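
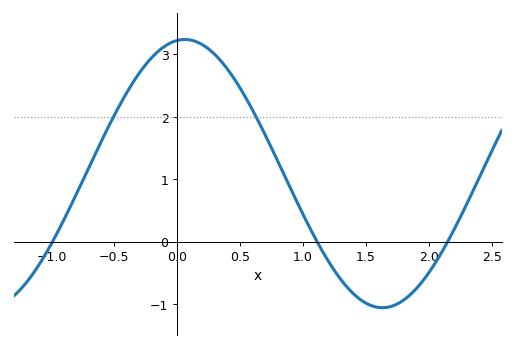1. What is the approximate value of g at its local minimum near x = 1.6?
-1.1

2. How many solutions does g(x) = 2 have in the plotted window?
2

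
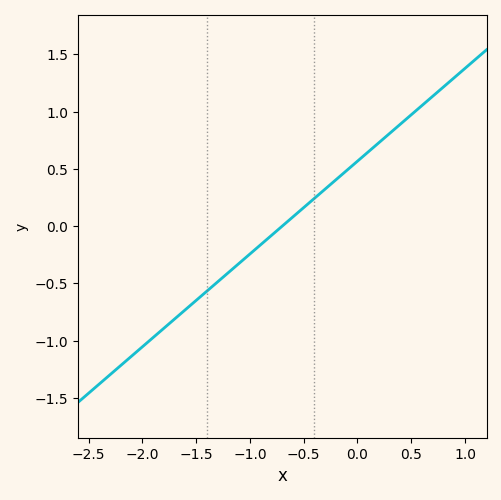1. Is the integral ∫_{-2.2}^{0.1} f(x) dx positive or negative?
negative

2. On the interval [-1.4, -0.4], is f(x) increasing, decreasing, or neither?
increasing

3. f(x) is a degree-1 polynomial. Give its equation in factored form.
y = 0.81(x + 0.7)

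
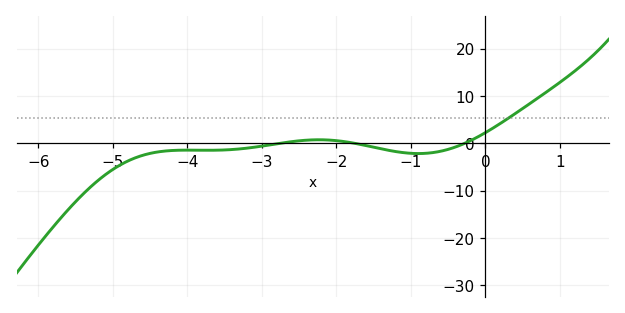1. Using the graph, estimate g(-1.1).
-2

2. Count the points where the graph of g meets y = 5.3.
1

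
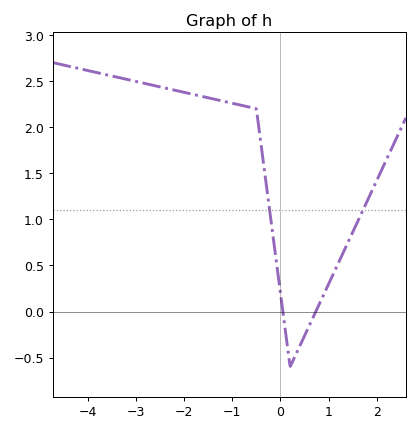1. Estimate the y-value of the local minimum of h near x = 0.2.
-0.597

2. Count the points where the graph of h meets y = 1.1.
2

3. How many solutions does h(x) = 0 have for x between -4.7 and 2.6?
2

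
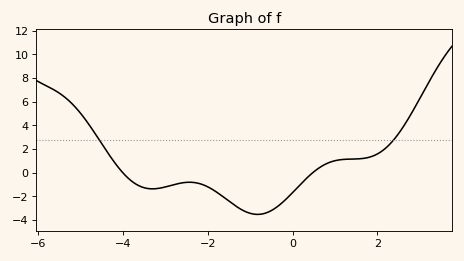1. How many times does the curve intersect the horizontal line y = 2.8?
2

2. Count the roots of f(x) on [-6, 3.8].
2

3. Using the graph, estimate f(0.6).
0.338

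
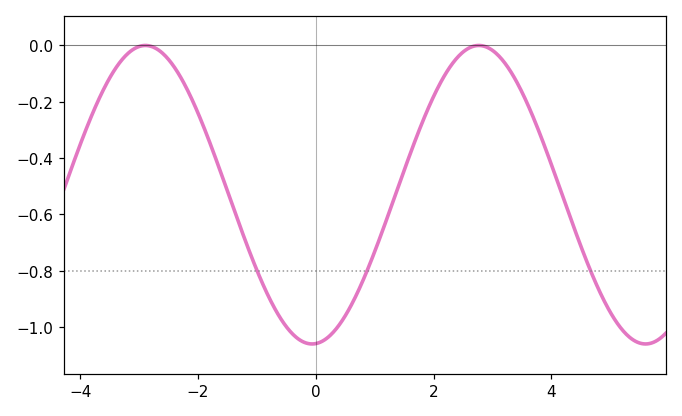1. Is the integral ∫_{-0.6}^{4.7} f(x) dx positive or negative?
negative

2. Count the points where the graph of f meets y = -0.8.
3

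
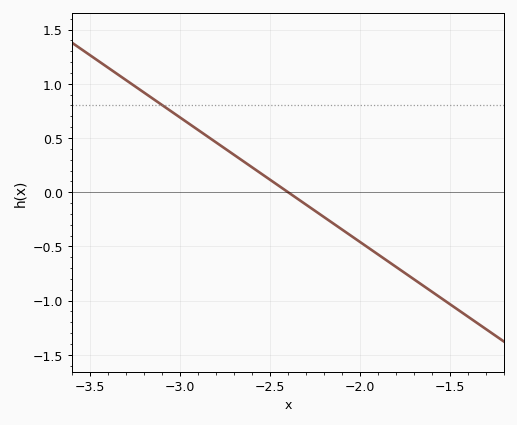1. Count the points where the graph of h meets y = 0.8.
1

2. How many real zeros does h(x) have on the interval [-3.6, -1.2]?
1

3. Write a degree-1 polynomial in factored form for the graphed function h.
y = -1.15(x + 2.4)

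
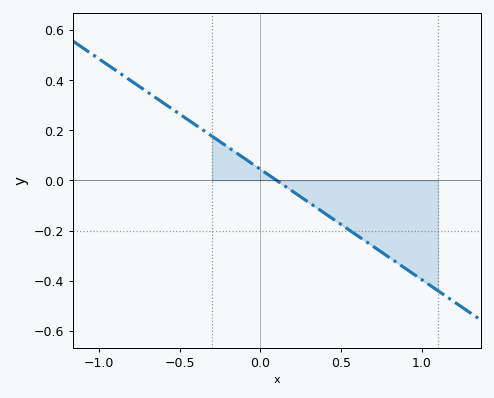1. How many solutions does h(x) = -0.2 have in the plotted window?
1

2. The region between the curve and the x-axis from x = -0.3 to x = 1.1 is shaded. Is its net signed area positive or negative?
negative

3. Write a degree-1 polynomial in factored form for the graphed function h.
y = -0.44(x - 0.1)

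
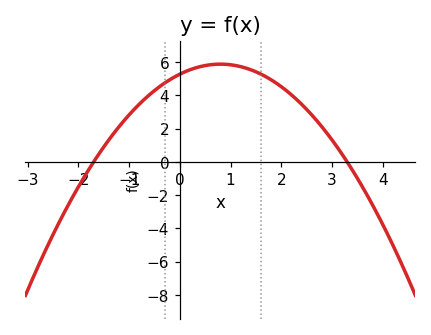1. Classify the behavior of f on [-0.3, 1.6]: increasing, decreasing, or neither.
neither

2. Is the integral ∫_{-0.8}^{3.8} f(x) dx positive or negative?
positive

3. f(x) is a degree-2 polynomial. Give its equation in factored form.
y = -0.94(x + 1.7)(x - 3.3)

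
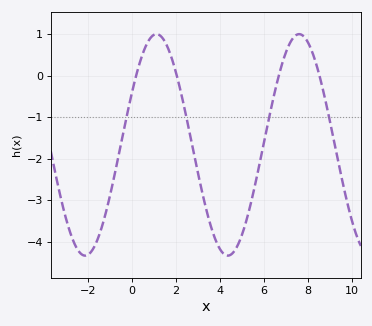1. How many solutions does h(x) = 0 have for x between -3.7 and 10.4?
4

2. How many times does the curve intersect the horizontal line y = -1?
4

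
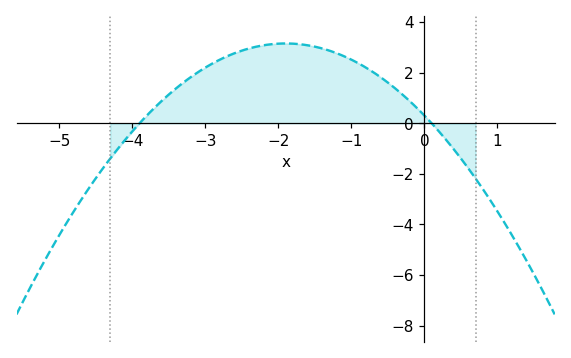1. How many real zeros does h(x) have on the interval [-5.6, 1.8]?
2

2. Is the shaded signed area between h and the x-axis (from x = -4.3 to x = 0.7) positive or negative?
positive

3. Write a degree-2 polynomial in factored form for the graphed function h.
y = -0.79(x + 3.9)(x - 0.1)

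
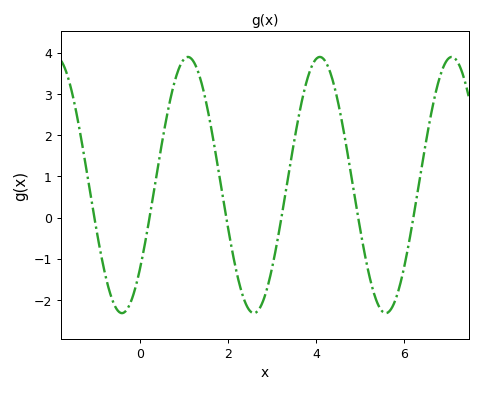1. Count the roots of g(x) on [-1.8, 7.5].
6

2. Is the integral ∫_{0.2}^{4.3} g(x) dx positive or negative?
positive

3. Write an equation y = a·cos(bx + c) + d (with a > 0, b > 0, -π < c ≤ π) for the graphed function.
y = 3.11cos(2.09x - 2.26) + 0.79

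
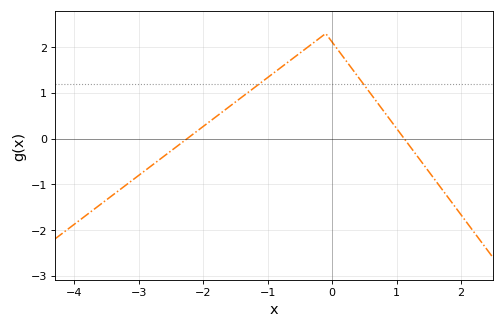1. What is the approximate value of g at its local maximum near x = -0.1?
2.3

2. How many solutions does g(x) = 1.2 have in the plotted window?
2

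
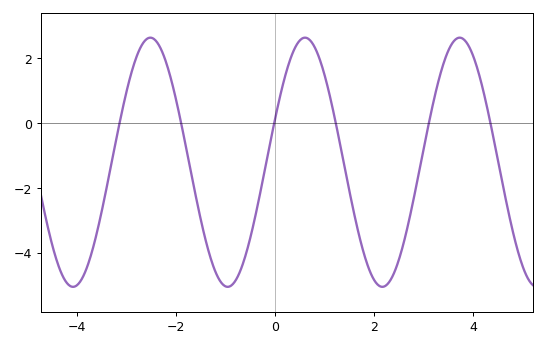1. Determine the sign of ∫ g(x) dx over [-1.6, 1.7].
negative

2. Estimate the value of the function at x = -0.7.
-4.56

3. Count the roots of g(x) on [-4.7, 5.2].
6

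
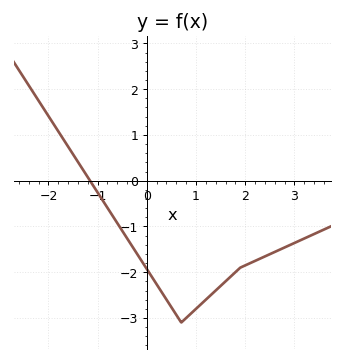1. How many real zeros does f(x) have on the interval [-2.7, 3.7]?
1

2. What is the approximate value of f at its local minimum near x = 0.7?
-3.1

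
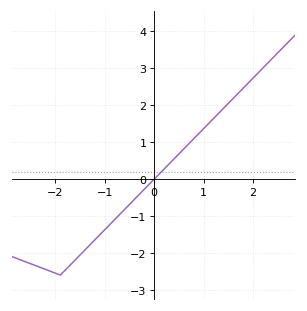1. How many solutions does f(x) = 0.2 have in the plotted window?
1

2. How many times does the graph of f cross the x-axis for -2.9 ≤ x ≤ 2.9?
1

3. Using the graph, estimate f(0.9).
1.2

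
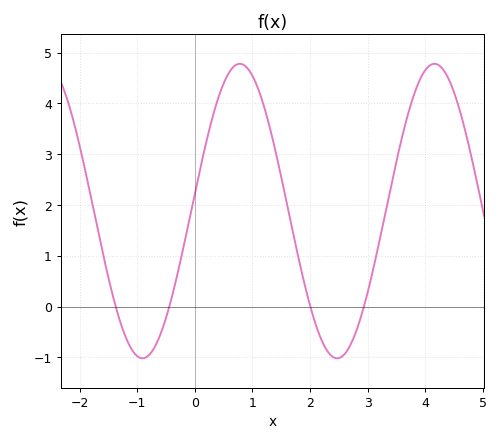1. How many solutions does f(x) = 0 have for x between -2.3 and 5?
4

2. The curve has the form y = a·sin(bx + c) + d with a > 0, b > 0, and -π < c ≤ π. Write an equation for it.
y = 2.9sin(1.86x + 0.12) + 1.88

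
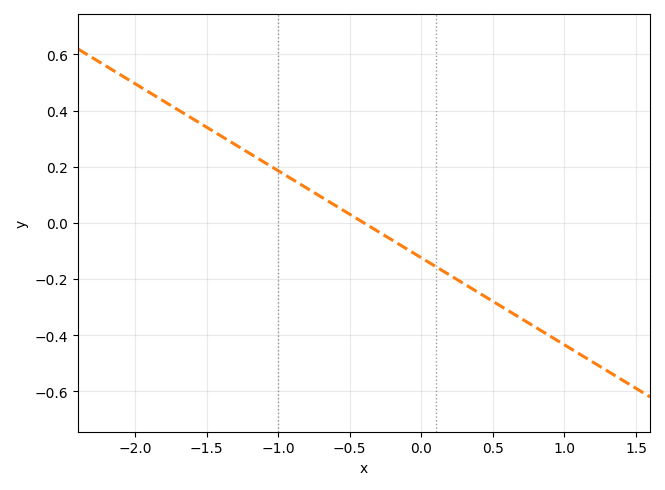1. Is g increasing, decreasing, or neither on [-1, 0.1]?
decreasing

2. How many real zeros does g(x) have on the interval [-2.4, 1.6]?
1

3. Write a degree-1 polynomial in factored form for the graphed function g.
y = -0.31(x + 0.4)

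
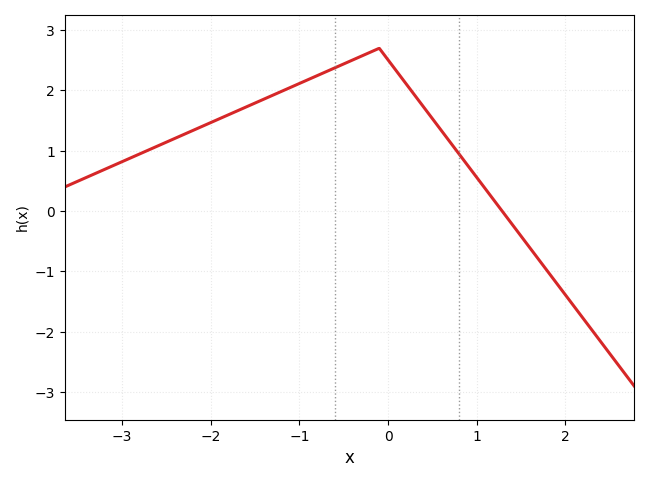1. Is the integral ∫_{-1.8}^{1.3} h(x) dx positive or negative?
positive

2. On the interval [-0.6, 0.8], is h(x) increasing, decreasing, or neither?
neither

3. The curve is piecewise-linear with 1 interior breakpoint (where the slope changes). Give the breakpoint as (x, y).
(-0.1, 2.7)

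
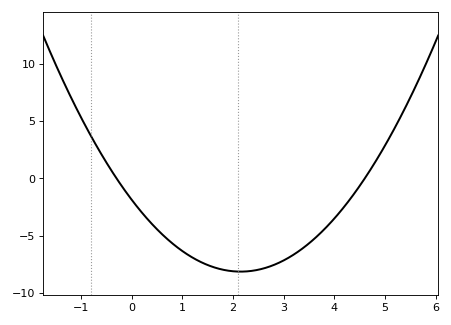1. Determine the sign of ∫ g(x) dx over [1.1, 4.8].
negative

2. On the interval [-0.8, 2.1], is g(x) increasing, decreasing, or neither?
decreasing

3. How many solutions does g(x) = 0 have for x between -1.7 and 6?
2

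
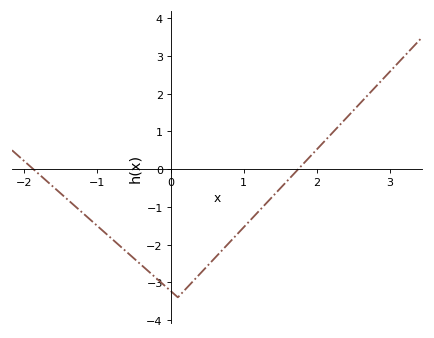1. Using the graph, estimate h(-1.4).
-0.8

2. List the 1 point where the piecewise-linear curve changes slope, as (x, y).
(0.1, -3.4)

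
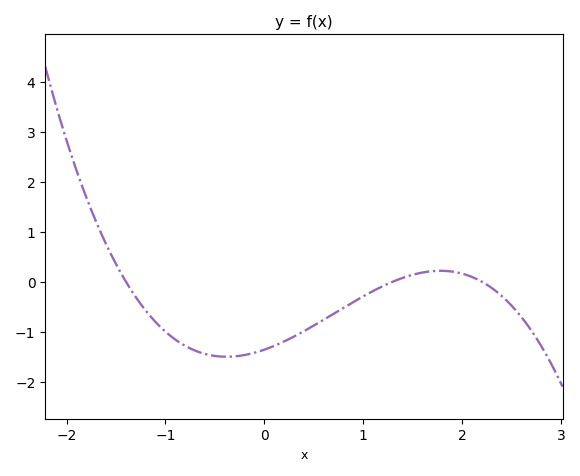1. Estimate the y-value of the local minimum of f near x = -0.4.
-1.5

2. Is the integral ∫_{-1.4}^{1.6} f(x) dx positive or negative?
negative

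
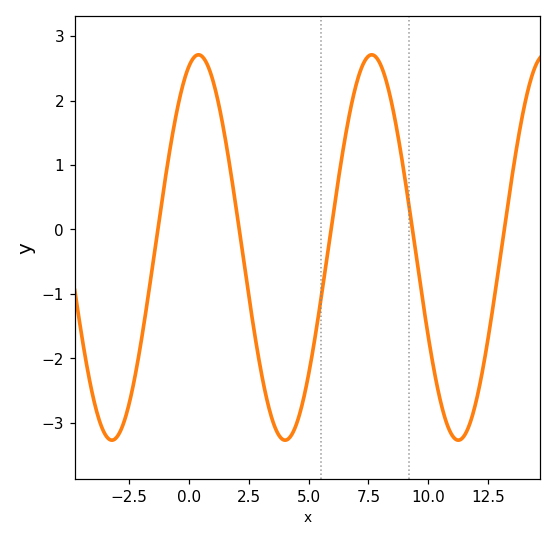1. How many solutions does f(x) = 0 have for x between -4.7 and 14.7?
5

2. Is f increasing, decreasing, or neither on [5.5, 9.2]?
neither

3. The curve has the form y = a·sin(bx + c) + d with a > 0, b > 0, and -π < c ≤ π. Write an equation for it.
y = 2.99sin(0.87x + 1.21) - 0.28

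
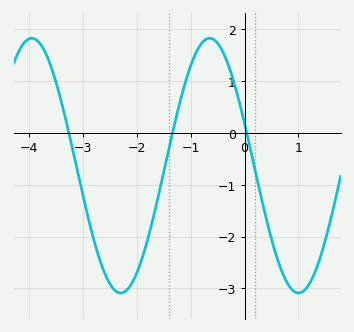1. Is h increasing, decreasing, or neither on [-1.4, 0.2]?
neither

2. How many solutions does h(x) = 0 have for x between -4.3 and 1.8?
3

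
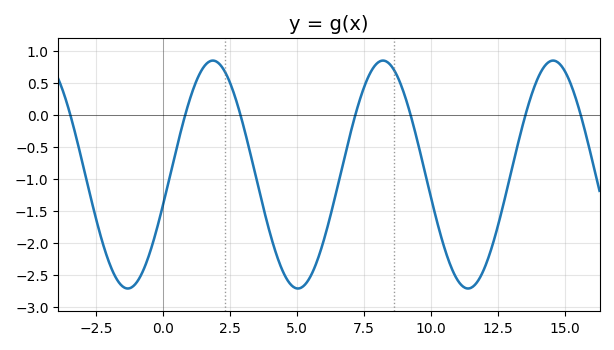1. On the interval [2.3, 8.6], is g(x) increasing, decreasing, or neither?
neither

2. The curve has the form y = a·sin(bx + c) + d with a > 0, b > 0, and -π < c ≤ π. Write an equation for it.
y = 1.78sin(0.99x - 0.27) - 0.93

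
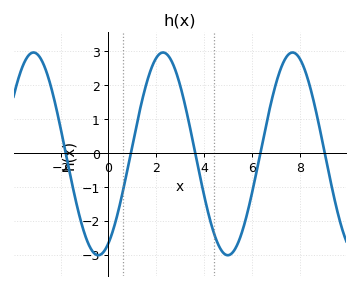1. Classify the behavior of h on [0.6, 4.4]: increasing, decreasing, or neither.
neither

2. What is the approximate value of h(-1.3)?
-1.6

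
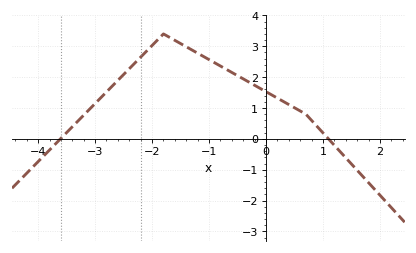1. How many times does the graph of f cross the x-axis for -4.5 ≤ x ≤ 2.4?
2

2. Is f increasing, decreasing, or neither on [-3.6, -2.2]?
increasing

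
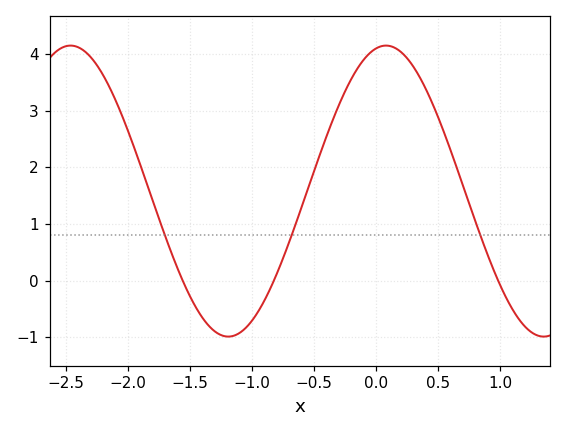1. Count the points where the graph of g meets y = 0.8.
3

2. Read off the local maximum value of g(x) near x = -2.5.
4.15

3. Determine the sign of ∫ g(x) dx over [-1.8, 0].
positive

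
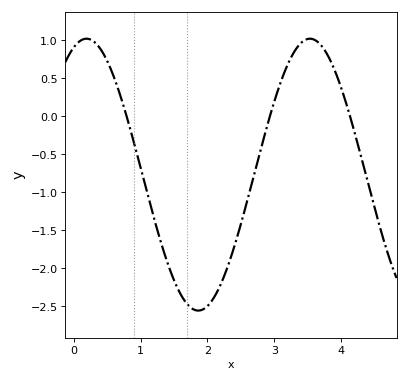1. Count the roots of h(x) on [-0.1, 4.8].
3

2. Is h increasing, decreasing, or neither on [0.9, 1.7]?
decreasing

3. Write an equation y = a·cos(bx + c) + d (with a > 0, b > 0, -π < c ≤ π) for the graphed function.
y = 1.79cos(1.9x - 0.36) - 0.77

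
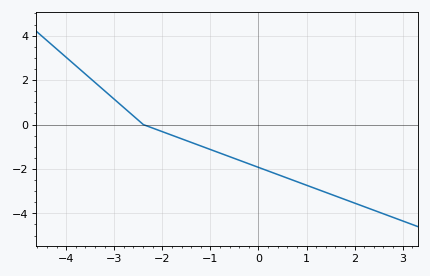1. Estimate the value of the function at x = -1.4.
-0.8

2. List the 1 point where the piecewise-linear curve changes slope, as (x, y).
(-2.4, 0)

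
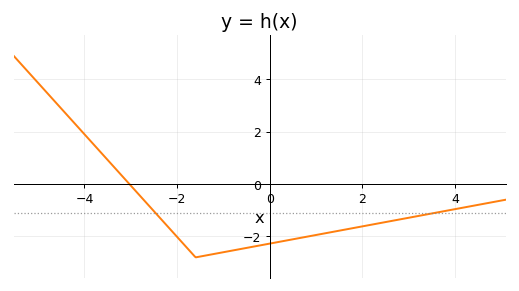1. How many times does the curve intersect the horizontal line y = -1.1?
2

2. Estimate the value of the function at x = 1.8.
-1.6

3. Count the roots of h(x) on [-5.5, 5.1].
1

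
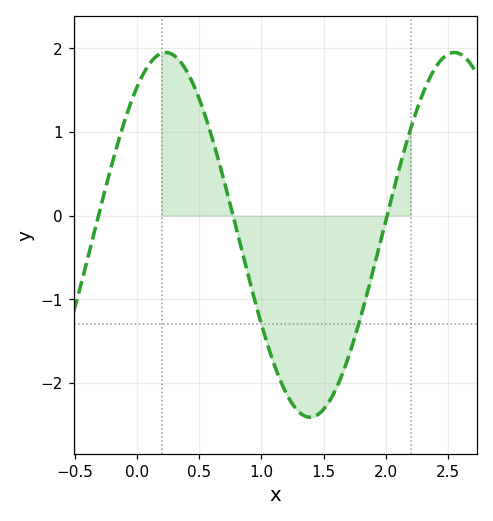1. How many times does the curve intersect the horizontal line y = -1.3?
2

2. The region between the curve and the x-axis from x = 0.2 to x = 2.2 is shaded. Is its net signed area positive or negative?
negative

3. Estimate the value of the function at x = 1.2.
-2.1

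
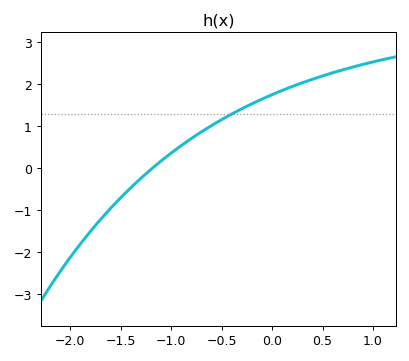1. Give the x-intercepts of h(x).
-1.19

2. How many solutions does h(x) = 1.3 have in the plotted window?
1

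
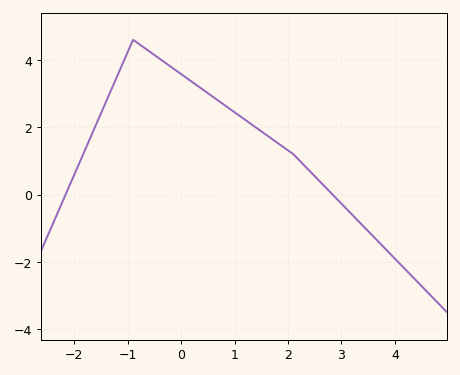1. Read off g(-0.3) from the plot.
4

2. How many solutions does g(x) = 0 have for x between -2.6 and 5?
2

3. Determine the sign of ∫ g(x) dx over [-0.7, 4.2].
positive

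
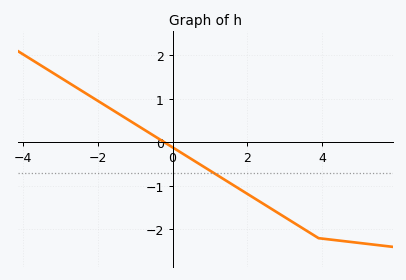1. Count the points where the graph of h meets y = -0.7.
1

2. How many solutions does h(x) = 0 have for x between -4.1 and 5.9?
1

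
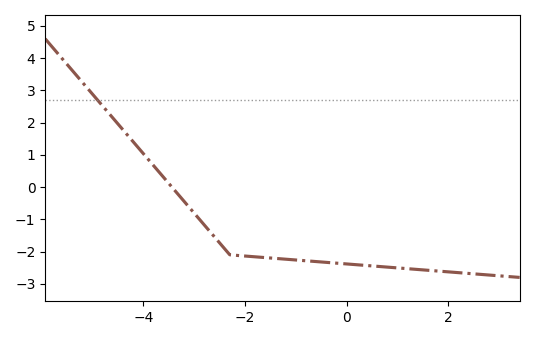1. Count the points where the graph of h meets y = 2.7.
1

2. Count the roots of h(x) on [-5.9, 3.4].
1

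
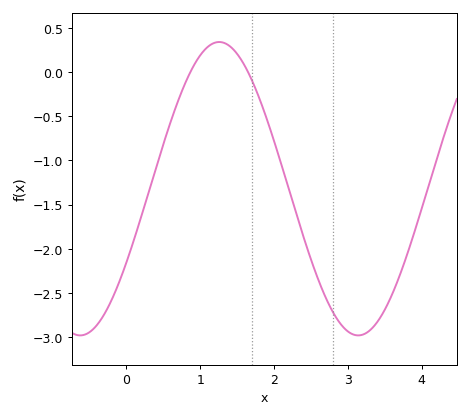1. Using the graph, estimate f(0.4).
-1.1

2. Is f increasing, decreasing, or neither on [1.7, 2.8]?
decreasing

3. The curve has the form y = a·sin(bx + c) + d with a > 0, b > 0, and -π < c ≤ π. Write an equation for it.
y = 1.66sin(1.7x - 0.53) - 1.32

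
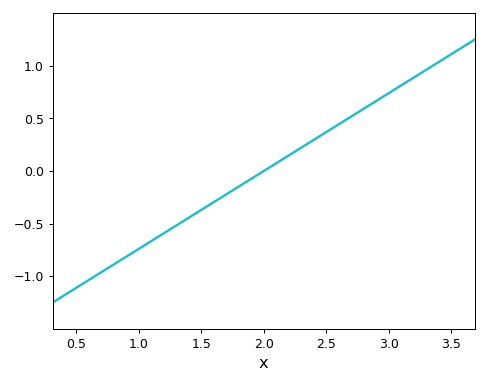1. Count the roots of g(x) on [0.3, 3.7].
1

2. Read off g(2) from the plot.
0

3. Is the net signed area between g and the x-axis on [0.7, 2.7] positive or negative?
negative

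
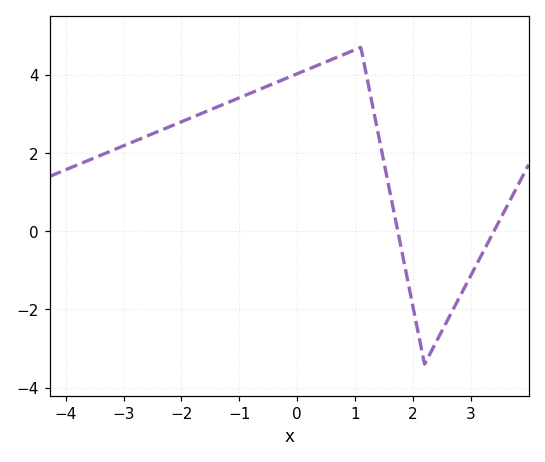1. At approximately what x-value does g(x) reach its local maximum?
1.1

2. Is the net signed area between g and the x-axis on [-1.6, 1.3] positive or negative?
positive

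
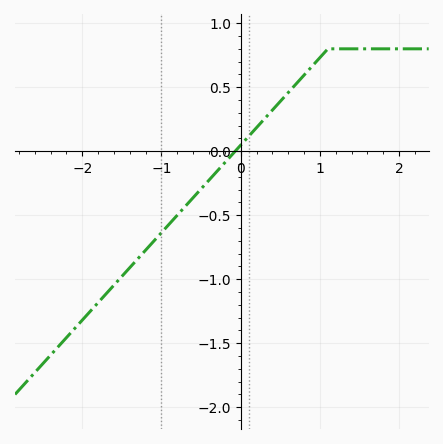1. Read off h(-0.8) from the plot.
-0.5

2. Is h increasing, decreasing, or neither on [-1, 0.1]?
increasing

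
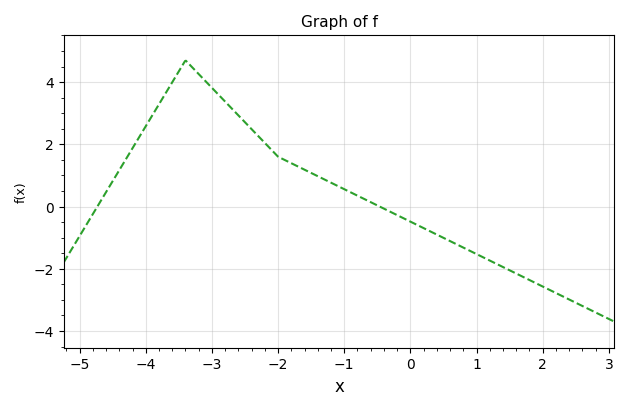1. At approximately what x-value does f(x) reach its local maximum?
-3.4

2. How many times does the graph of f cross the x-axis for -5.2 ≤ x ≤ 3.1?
2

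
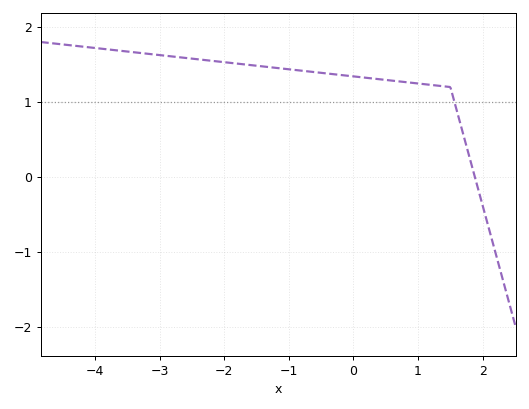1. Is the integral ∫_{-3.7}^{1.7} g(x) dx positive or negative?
positive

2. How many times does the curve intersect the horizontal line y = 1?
1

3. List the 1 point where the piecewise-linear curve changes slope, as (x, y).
(1.5, 1.2)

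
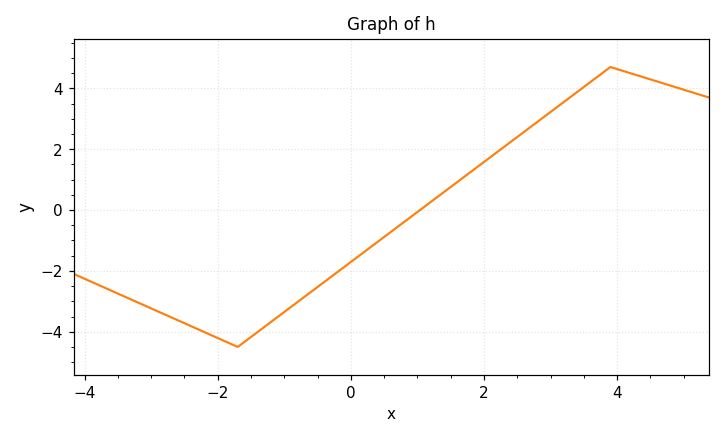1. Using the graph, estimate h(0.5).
-0.886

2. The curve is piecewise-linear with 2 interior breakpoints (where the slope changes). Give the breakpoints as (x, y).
(-1.7, -4.5); (3.9, 4.7)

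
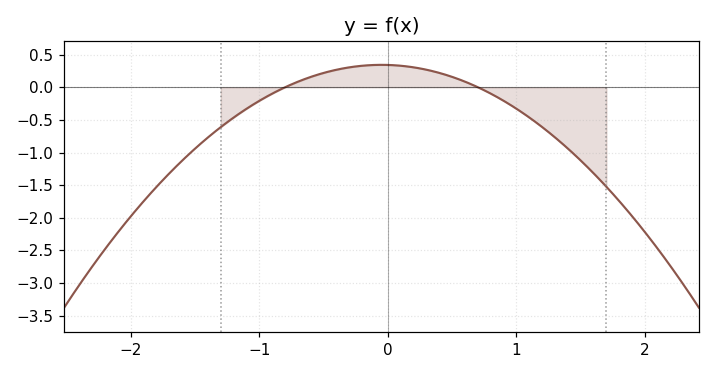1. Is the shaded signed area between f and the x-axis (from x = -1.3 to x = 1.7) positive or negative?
negative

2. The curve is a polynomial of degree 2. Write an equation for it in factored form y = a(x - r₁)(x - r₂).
y = -0.61(x + 0.8)(x - 0.7)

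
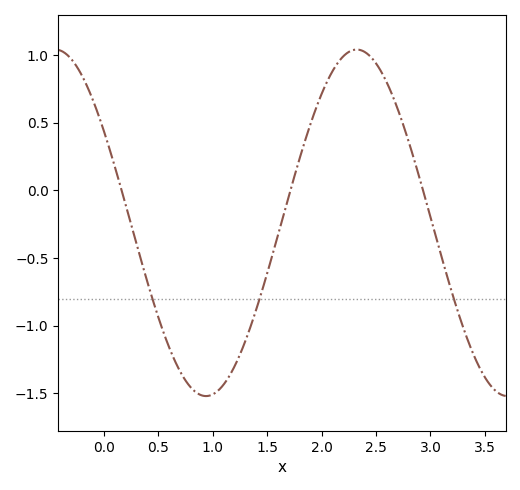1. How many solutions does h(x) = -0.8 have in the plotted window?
3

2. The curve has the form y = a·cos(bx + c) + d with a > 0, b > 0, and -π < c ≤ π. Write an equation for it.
y = 1.28cos(2.3x + 1) - 0.24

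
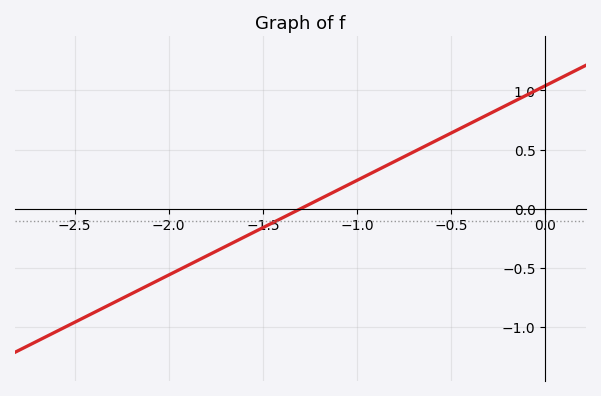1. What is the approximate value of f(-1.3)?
0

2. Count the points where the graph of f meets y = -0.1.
1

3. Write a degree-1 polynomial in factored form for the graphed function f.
y = 0.8(x + 1.3)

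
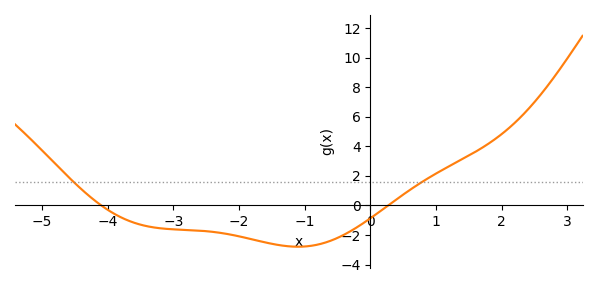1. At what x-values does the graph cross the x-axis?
-4, 0.2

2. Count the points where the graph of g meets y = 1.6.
2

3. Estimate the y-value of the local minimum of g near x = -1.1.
-2.8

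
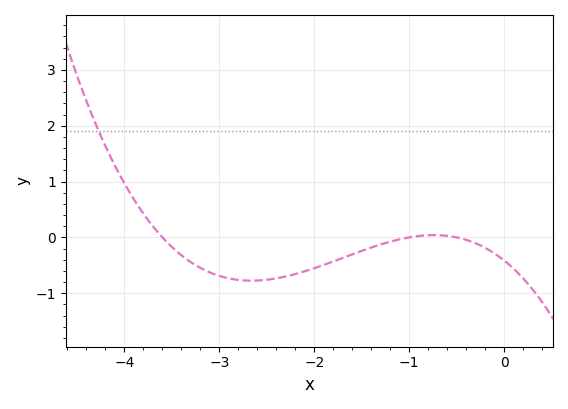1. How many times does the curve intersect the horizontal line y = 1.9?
1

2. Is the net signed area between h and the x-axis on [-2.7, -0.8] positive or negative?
negative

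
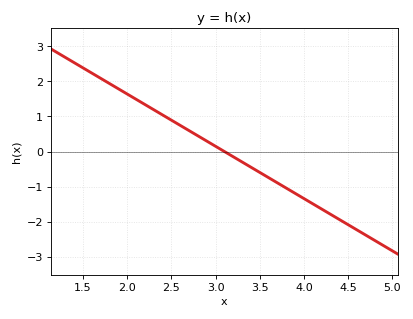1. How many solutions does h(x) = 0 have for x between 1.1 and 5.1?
1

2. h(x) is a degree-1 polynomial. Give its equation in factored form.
y = -1.49(x - 3.1)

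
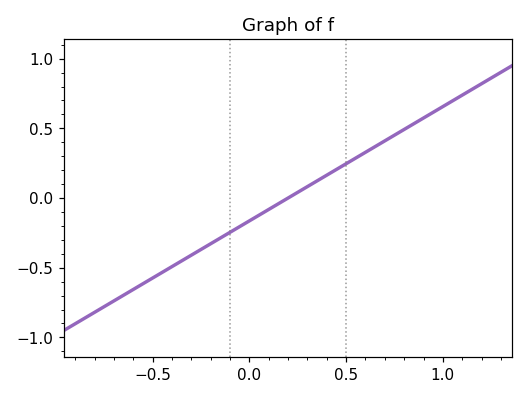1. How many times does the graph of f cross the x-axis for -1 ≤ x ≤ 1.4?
1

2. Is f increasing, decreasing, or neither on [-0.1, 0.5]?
increasing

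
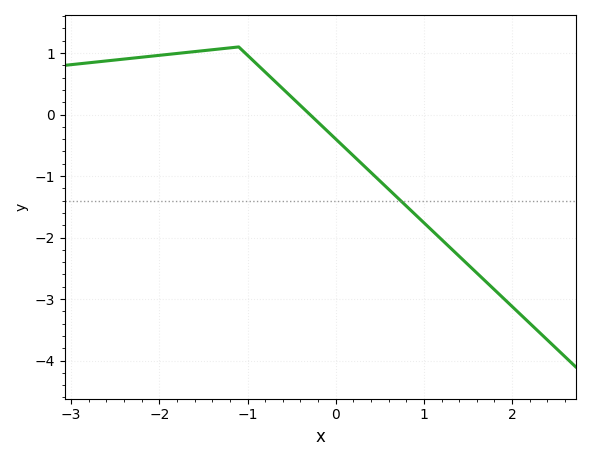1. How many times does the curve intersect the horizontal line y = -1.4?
1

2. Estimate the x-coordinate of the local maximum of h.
-1.1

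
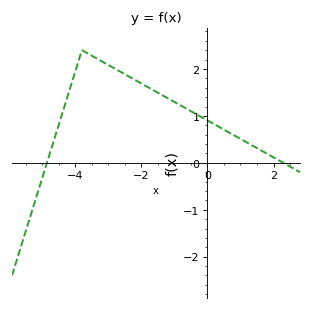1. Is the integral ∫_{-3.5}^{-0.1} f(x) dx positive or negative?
positive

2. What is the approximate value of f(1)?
0.5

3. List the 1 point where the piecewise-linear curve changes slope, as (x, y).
(-3.8, 2.4)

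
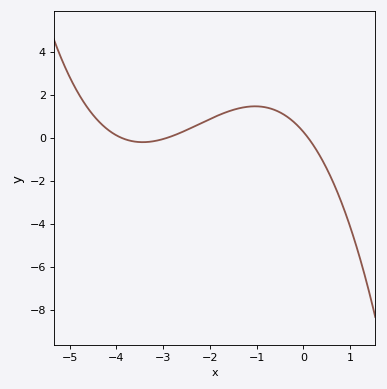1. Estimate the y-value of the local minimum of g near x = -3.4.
-0.211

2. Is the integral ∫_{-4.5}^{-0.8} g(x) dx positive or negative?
positive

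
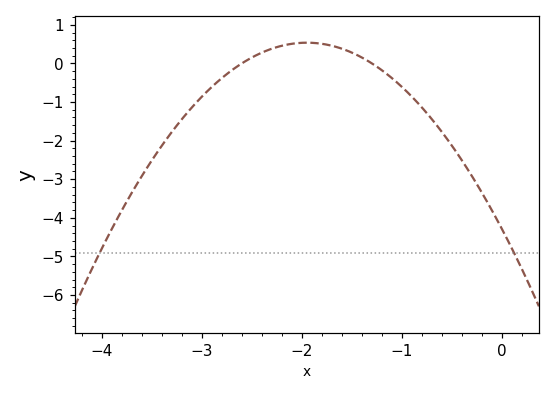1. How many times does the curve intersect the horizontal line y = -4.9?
2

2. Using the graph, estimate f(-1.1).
-0.4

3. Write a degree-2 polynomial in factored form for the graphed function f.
y = -1.27(x + 2.6)(x + 1.3)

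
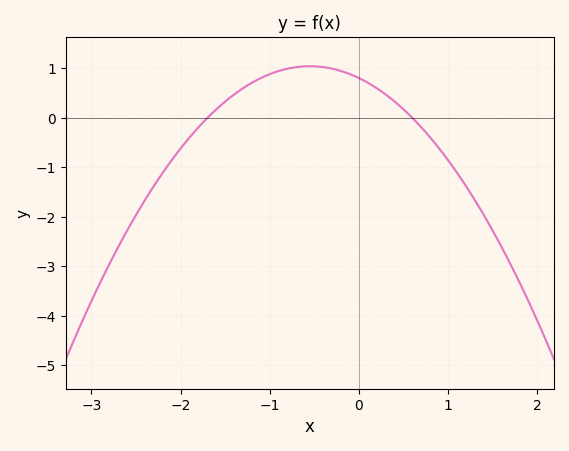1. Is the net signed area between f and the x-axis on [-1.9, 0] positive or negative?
positive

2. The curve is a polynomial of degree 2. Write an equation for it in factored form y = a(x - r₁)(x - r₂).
y = -0.79(x + 1.7)(x - 0.6)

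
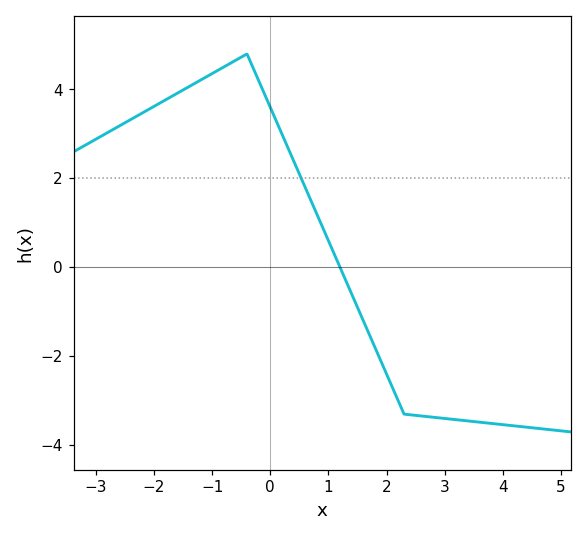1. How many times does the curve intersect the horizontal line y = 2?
1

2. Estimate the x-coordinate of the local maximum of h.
-0.4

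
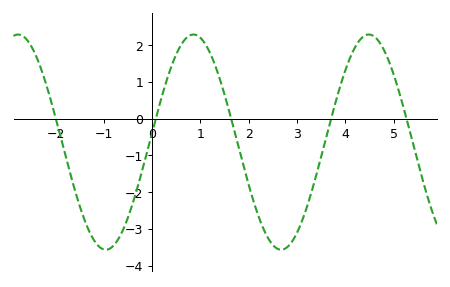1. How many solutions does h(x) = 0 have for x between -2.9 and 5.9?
5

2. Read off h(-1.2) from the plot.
-3.32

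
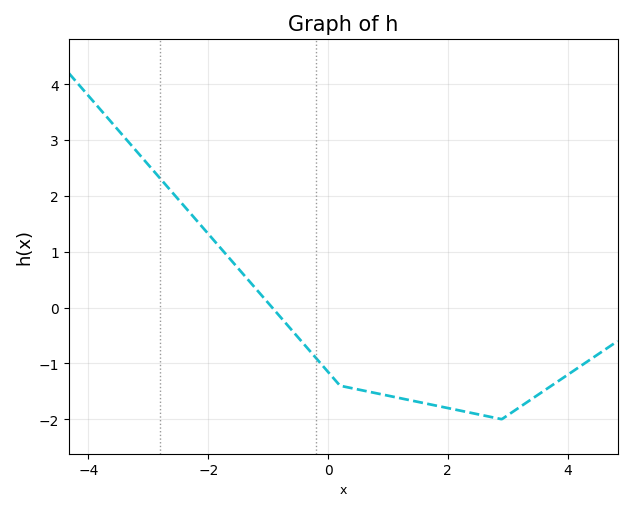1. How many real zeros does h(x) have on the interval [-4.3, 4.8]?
1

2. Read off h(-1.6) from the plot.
0.8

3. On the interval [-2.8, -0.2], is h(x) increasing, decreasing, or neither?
decreasing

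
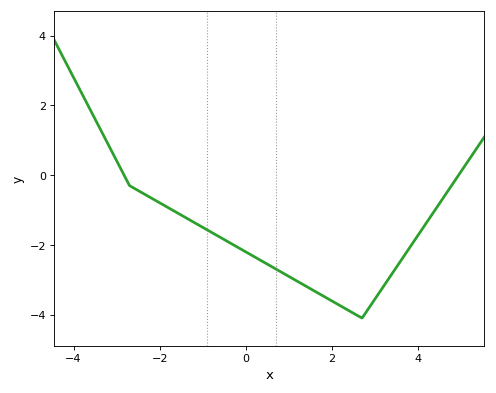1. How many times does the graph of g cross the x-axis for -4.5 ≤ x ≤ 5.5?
2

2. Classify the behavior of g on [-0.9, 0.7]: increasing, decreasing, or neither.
decreasing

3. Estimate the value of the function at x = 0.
-2.2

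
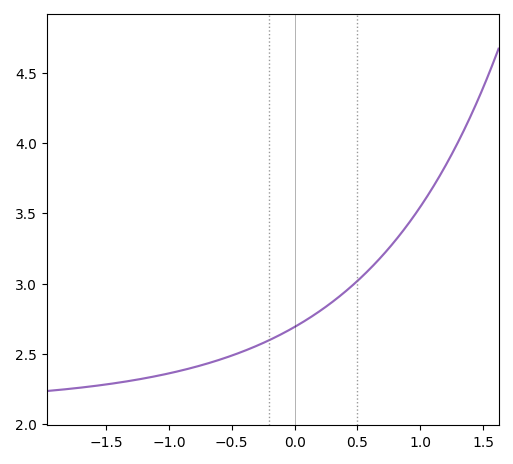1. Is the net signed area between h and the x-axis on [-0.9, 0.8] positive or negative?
positive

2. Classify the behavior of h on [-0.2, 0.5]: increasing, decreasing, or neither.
increasing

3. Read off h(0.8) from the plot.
3.3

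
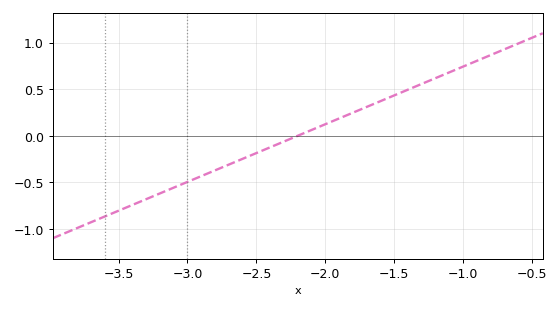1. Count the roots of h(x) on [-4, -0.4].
1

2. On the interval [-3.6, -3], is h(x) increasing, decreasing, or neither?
increasing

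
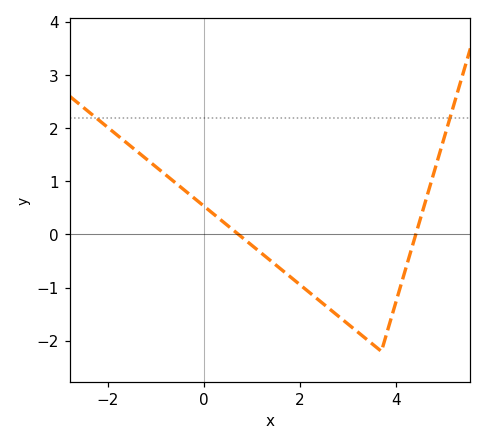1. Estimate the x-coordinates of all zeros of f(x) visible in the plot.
0.724, 4.42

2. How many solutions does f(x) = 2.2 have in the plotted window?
2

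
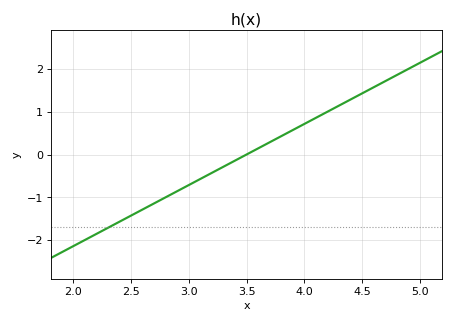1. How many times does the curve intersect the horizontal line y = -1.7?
1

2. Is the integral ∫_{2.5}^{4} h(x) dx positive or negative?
negative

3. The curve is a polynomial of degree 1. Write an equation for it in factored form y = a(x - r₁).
y = 1.43(x - 3.5)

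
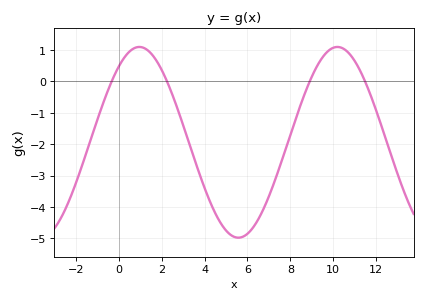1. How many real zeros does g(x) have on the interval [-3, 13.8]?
4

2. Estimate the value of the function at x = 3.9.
-3.21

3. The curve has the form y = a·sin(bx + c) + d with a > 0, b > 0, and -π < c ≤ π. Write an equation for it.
y = 3.04sin(0.68x + 0.922) - 1.94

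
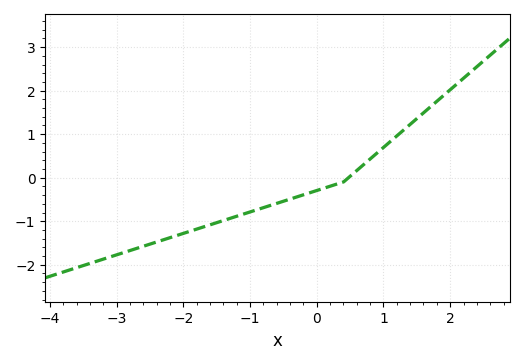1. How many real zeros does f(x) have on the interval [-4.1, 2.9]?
1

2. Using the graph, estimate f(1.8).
1.75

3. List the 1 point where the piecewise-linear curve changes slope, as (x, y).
(0.4, -0.1)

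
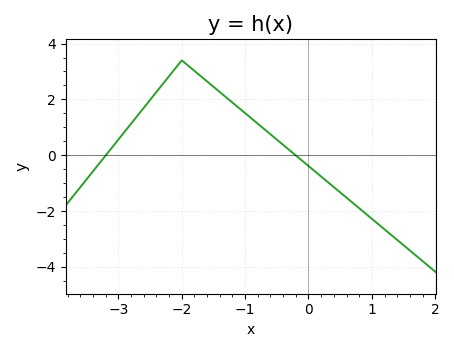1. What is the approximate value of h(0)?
-0.4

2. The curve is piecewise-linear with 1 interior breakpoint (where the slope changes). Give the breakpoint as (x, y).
(-2, 3.4)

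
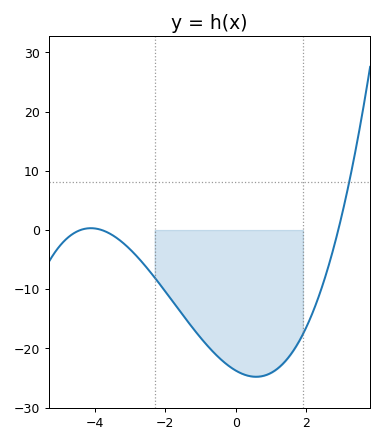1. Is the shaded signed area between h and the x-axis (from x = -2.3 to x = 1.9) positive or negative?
negative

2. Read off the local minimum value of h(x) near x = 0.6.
-24.8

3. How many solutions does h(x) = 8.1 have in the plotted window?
1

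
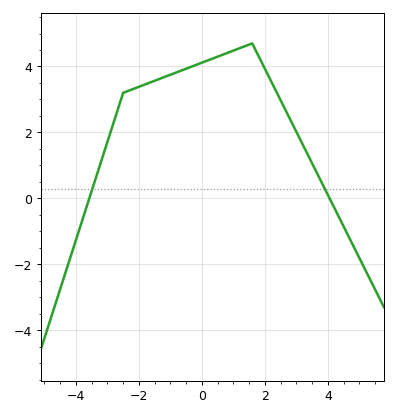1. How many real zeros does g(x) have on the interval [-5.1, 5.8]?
2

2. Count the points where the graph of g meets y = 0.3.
2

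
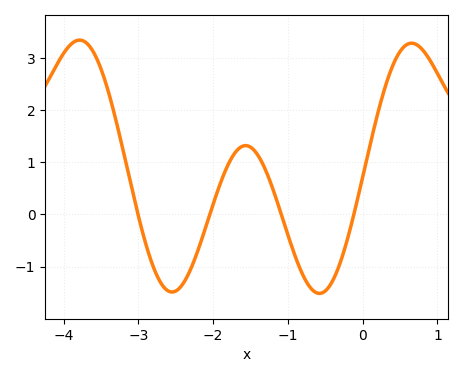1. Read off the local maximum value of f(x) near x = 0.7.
3.28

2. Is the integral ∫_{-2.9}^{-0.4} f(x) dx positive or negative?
negative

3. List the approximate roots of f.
-3.01, -2.05, -1.09, -0.119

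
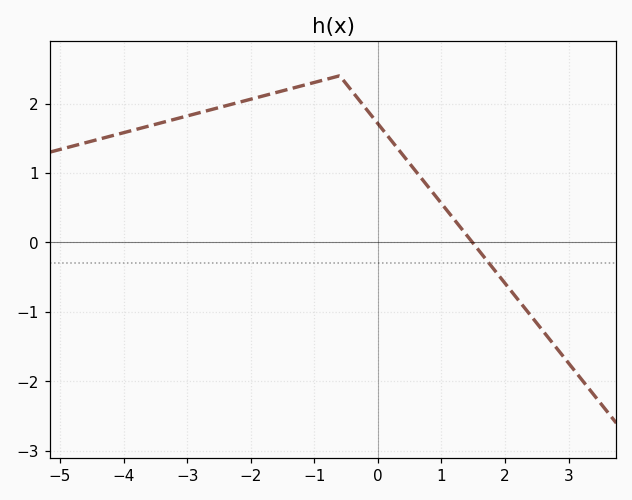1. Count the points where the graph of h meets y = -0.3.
1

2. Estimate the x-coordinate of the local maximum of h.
-0.604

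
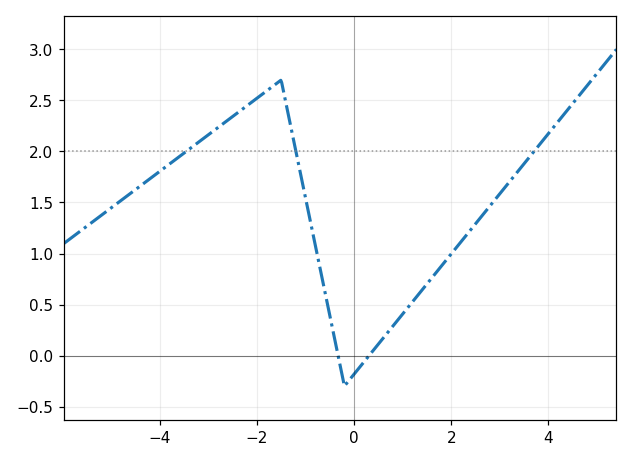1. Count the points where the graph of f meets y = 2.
3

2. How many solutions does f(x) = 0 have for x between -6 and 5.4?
2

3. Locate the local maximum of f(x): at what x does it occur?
-1.5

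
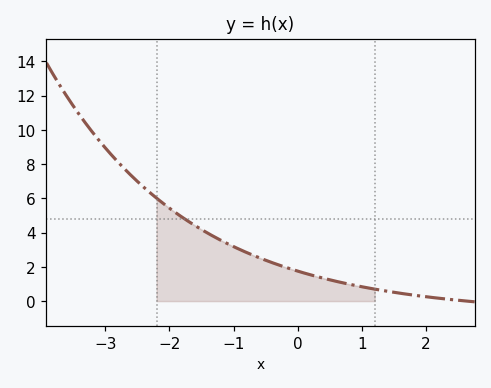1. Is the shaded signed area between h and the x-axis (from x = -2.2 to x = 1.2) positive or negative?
positive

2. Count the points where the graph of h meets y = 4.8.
1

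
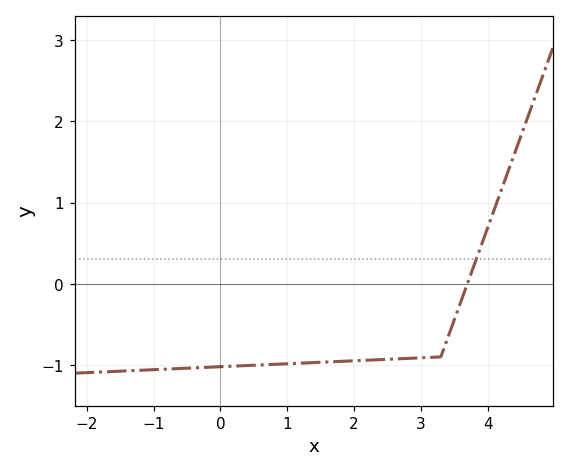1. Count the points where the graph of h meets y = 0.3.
1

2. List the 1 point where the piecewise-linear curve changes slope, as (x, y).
(3.3, -0.9)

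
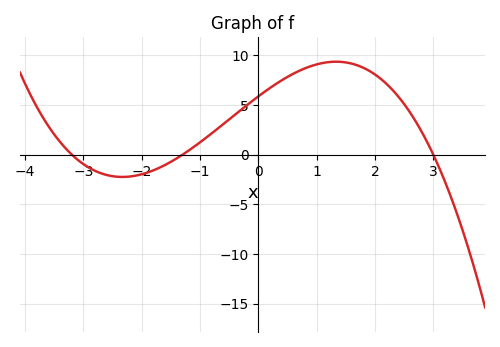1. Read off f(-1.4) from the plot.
-0.372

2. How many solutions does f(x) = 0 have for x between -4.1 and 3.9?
3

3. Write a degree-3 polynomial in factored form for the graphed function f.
y = -0.47(x + 3.2)(x + 1.3)(x - 3)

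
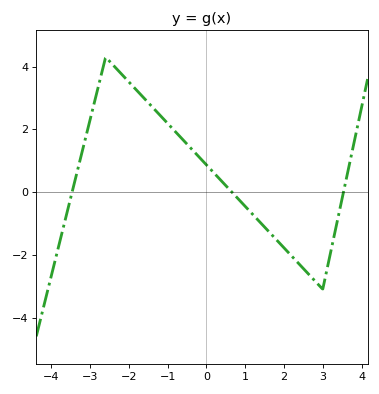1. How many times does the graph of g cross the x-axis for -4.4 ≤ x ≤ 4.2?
3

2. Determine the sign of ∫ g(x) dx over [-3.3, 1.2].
positive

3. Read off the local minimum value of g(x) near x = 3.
-3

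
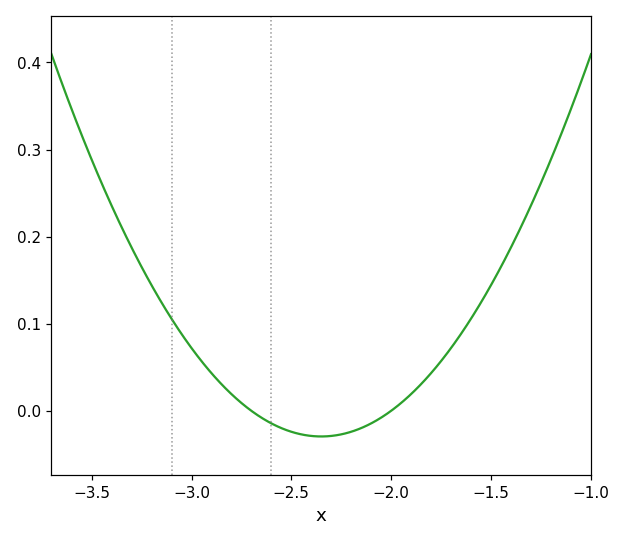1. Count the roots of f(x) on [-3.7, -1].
2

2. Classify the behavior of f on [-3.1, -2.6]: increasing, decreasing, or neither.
decreasing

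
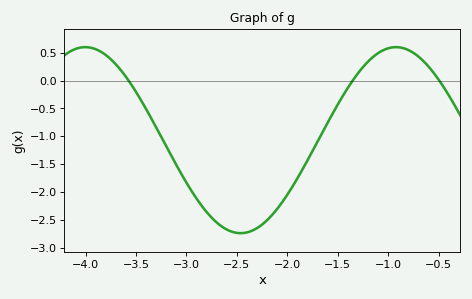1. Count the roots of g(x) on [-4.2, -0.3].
3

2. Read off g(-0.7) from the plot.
0.45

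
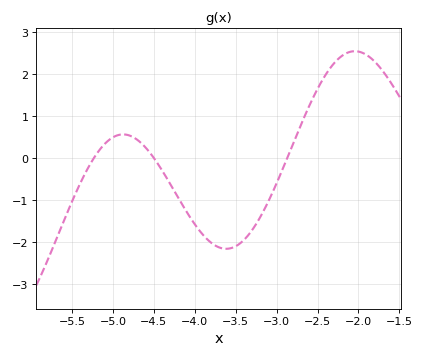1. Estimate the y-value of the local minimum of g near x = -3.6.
-2.16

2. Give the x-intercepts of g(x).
-5.23, -4.5, -2.87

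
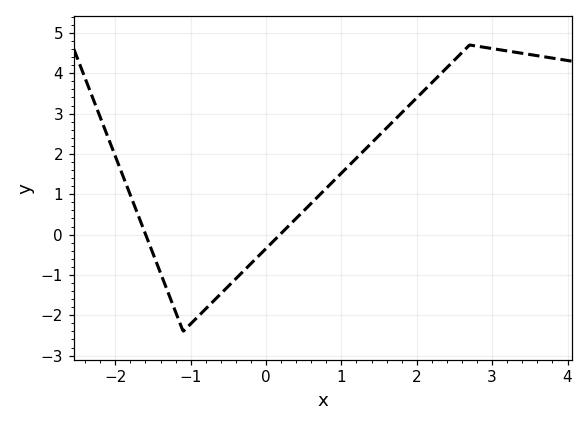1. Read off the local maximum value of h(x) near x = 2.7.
4.7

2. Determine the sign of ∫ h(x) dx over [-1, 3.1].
positive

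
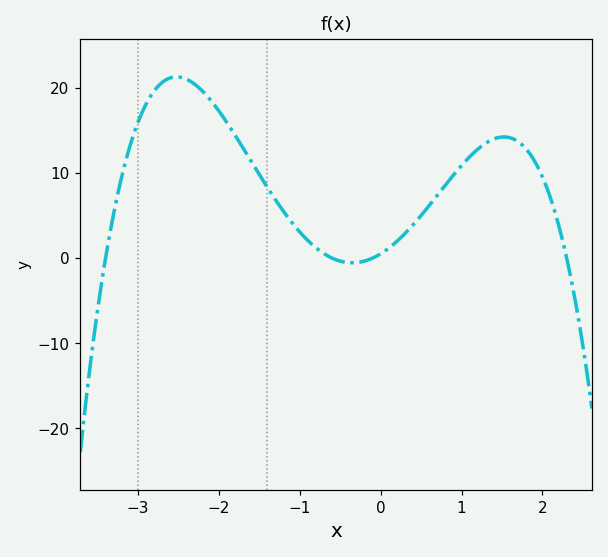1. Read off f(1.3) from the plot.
14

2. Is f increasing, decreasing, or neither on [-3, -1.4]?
neither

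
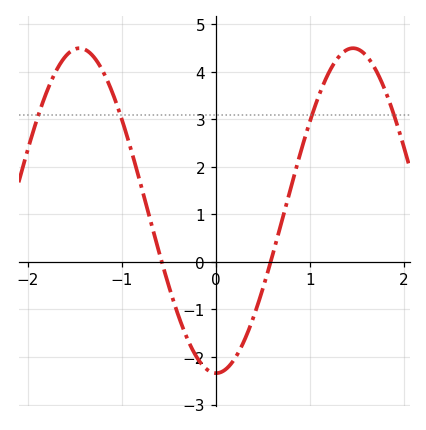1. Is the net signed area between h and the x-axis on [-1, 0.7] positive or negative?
negative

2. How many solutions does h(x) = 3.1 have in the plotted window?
4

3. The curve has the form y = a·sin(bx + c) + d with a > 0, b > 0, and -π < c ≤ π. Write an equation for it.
y = 3.42sin(2.2x - 1.6) + 1.08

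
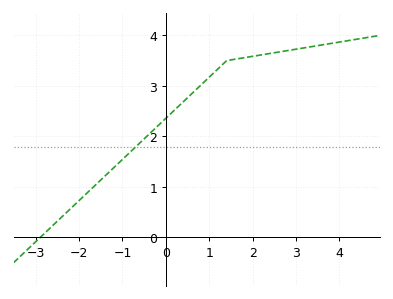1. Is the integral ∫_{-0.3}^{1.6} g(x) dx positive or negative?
positive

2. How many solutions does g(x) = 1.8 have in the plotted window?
1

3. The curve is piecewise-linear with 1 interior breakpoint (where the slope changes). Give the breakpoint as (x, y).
(1.4, 3.5)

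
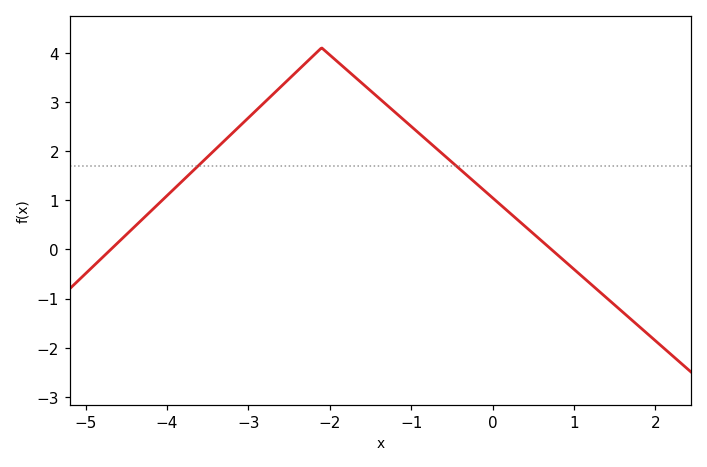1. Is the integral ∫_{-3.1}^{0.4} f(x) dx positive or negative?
positive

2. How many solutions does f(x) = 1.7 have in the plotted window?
2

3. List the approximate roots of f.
-4.6, 0.8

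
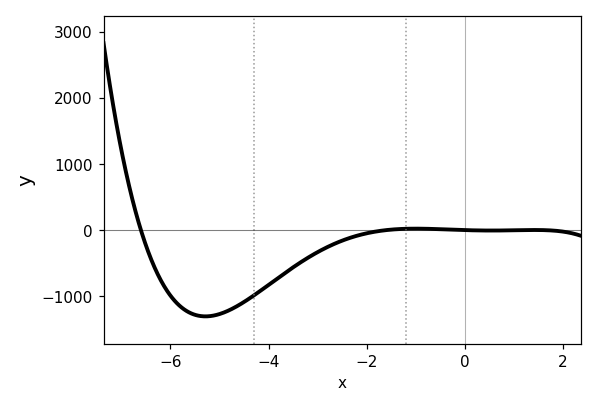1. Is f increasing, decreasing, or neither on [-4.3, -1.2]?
increasing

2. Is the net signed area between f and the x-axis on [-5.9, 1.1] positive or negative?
negative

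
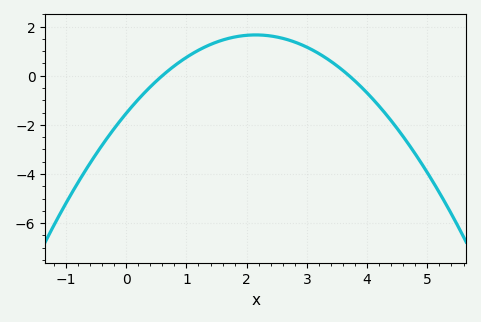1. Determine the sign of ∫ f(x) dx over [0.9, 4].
positive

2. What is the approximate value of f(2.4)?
1.61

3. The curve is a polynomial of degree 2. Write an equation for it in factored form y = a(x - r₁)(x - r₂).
y = -0.69(x - 0.6)(x - 3.7)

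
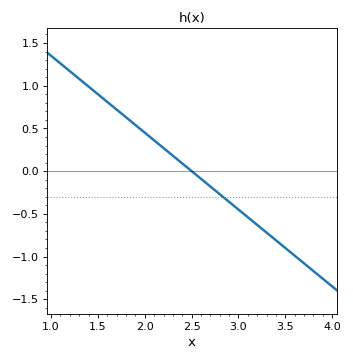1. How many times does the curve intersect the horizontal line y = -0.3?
1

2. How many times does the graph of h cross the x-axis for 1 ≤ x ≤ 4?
1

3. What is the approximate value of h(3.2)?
-0.63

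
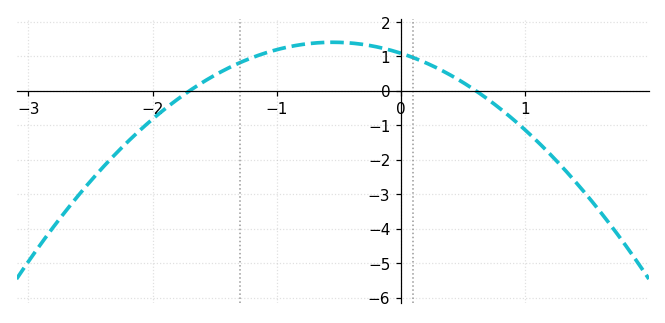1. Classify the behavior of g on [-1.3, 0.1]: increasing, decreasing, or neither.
neither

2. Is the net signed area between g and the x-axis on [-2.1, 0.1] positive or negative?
positive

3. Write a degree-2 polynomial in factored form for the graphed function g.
y = -1.06(x + 1.7)(x - 0.6)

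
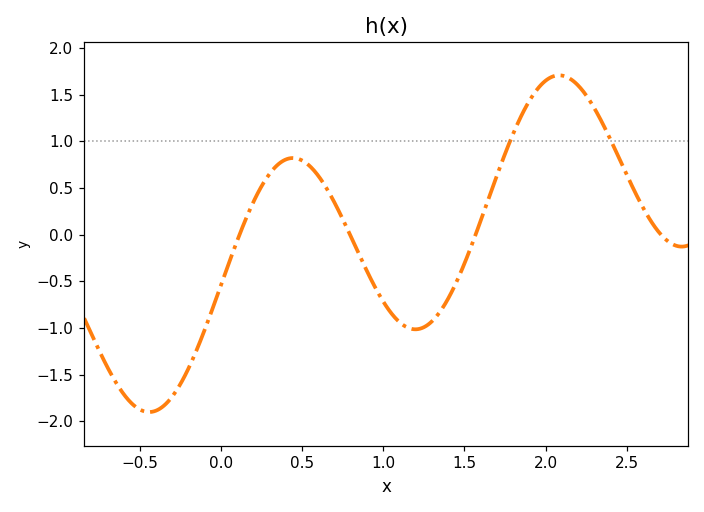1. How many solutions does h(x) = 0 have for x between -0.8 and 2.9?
4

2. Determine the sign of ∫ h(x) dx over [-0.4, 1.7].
negative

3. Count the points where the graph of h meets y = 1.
2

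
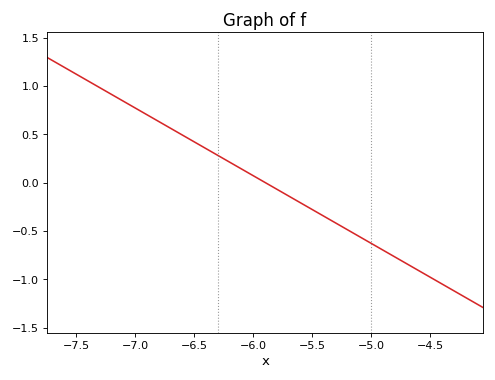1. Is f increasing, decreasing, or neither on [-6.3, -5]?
decreasing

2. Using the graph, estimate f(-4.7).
-0.85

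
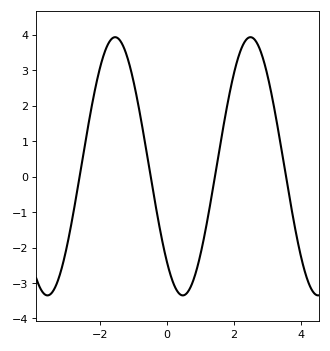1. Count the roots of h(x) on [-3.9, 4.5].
4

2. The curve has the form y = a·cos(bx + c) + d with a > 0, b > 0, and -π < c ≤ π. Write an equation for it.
y = 3.64cos(1.55x + 2.41) + 0.29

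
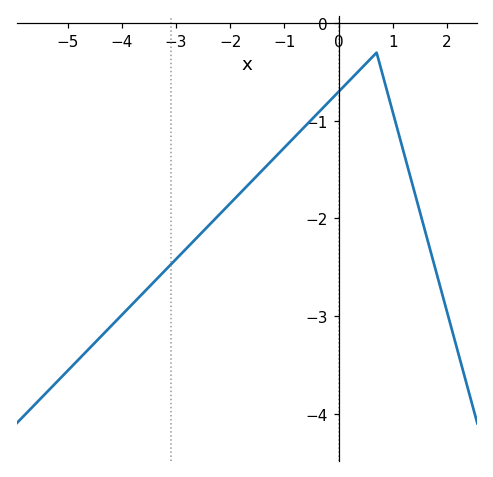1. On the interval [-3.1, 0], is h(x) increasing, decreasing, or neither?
increasing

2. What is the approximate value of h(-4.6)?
-3.3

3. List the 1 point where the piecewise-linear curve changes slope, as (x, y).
(0.7, -0.3)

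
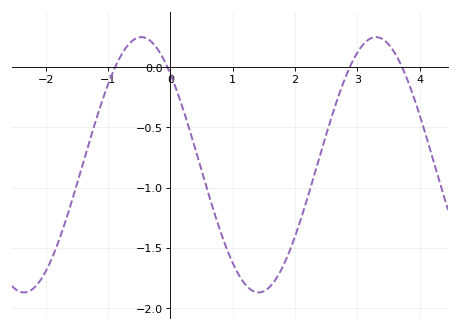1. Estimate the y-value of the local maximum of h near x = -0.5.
0.25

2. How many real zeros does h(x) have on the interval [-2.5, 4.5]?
4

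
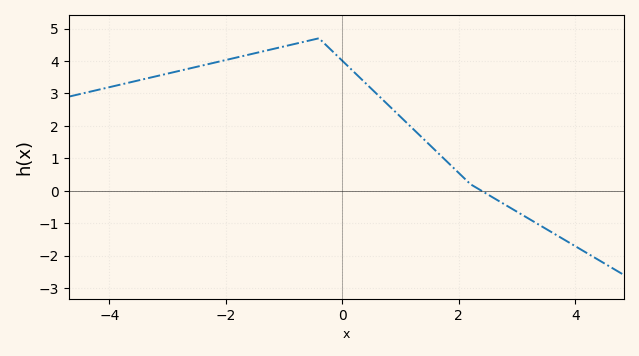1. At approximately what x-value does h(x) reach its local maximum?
-0.401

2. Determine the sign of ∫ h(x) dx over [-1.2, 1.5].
positive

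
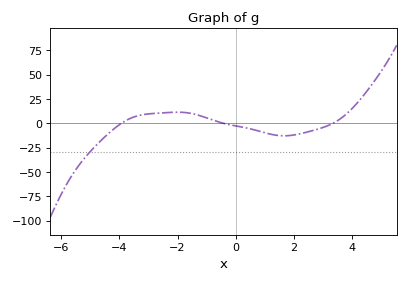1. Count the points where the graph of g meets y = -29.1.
1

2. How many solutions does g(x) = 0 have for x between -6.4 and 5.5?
3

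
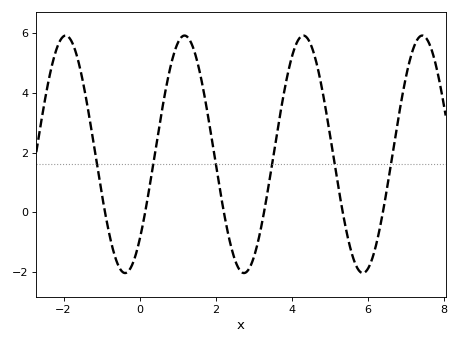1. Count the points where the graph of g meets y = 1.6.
6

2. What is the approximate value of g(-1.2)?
2.2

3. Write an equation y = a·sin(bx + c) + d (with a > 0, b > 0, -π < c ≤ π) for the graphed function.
y = 3.98sin(2x - 0.8) + 1.94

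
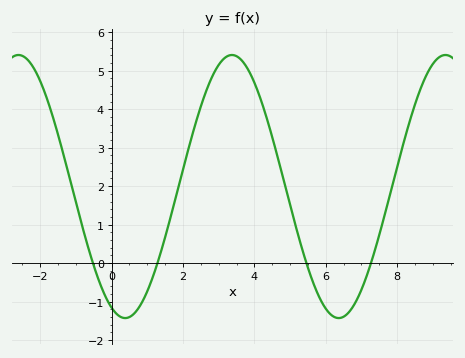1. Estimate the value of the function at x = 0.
-1.16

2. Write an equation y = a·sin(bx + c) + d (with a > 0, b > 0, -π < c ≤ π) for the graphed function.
y = 3.42sin(1.05x - 1.97) + 1.99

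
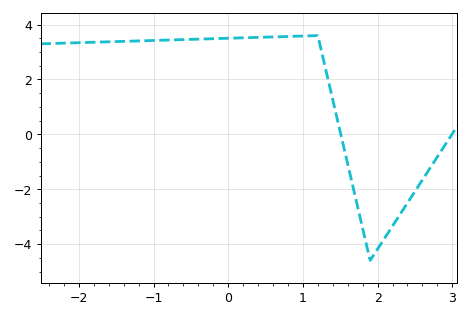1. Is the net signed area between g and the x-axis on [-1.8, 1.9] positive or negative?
positive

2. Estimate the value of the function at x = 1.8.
-3.4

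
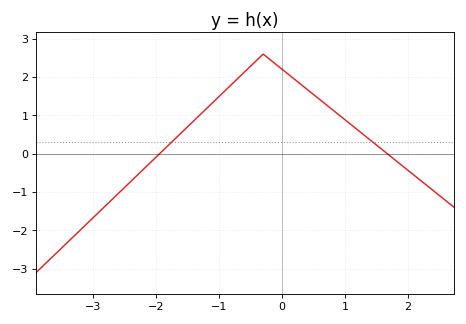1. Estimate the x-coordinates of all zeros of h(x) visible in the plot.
-1.9, 1.7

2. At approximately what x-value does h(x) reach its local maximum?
-0.3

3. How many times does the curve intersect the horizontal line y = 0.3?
2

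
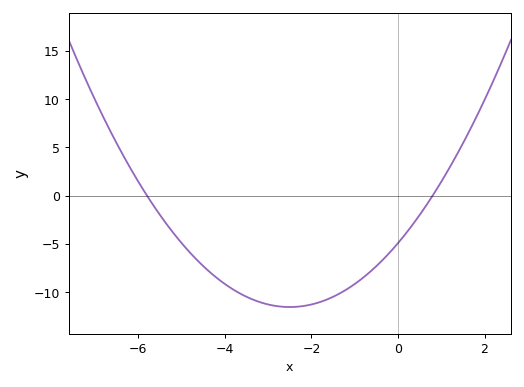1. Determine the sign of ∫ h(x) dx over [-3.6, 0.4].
negative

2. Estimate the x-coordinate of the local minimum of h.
-2.4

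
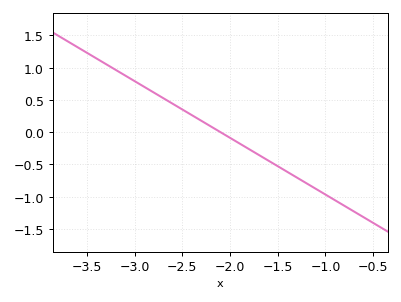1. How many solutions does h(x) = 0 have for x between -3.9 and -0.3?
1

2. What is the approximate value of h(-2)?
-0.1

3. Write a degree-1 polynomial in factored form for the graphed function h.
y = -0.88(x + 2.1)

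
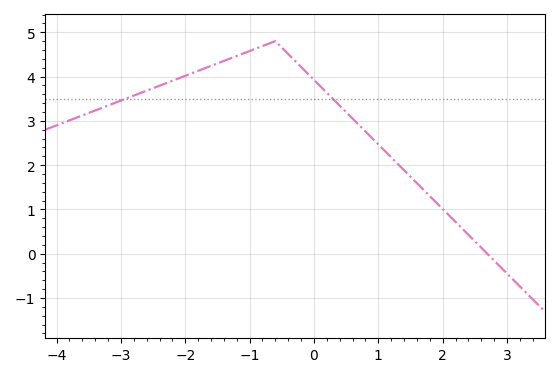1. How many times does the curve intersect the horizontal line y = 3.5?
2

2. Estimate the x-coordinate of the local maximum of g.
-0.6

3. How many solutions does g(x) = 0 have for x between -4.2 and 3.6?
1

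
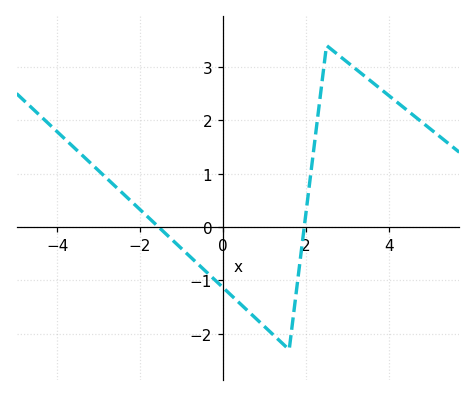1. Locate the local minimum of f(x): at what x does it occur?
1.6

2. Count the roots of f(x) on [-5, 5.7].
2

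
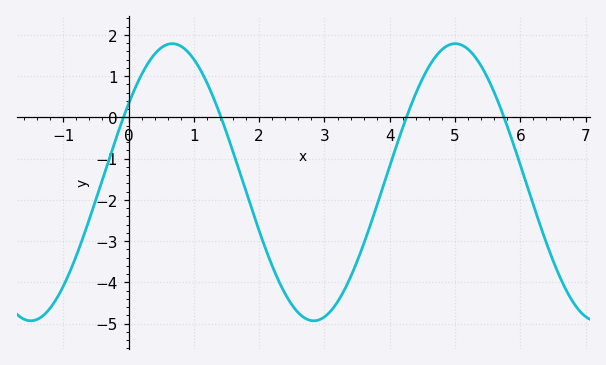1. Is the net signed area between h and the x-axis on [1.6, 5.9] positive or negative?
negative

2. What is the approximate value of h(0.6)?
1.77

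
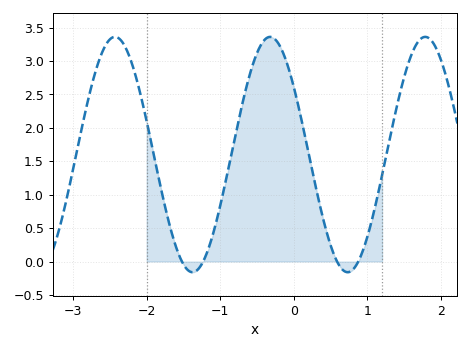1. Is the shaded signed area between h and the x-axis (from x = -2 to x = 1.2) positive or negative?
positive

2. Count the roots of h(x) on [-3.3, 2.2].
4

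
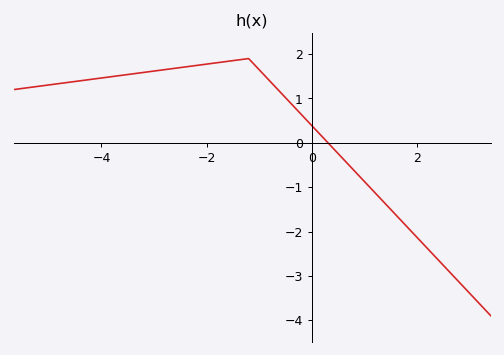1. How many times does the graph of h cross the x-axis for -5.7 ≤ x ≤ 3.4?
1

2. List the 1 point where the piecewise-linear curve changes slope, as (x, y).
(-1.2, 1.9)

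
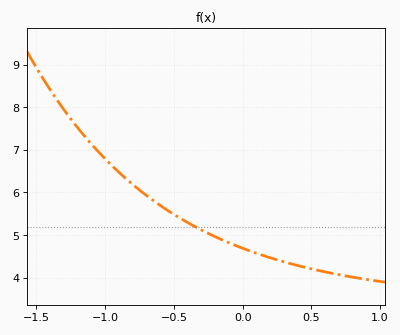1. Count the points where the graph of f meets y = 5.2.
1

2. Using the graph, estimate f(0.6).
4.1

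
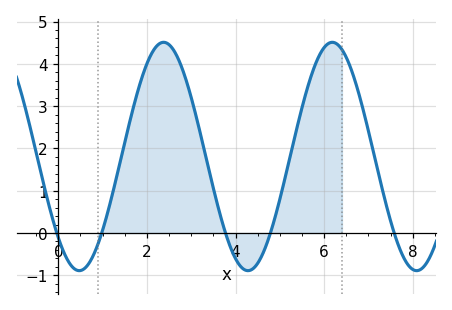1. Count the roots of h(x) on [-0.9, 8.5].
5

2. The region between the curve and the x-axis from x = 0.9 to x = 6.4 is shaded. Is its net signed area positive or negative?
positive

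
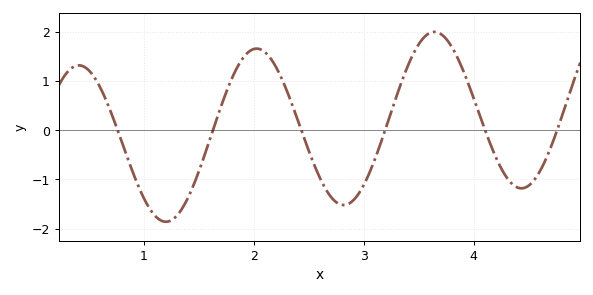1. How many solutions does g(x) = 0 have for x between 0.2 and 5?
6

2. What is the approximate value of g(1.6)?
-0.2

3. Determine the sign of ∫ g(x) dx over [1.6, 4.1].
positive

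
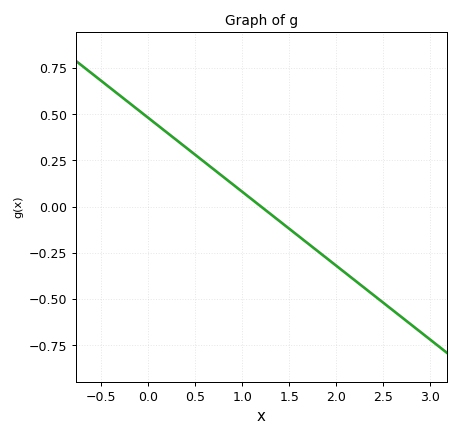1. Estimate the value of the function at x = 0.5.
0.28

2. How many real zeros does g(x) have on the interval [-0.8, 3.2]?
1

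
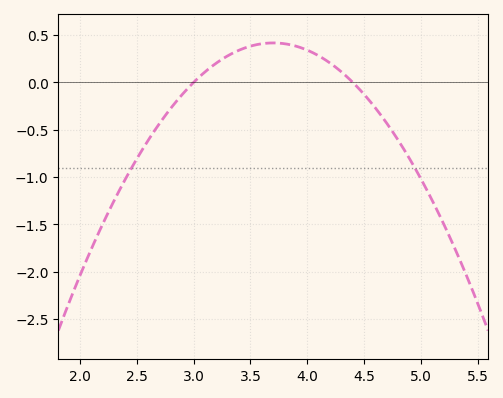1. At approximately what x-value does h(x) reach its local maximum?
3.7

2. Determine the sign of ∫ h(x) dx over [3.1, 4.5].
positive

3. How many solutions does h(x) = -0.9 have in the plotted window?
2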